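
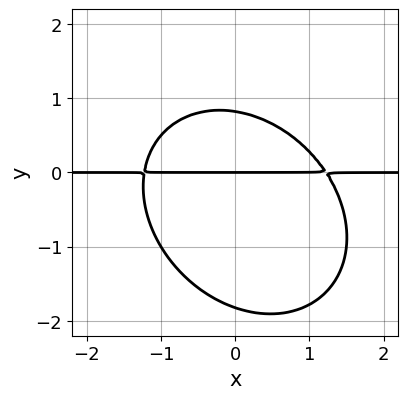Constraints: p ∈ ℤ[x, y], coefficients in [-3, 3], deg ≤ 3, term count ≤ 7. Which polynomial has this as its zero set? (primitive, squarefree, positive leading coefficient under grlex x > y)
First, the degree is 3 — the shape is more complex than any degree-2 curve.
Next, against the integer gridlines: every point of the x-axis in the box is on the curve; one y-axis crossing is at y = 0.
Finally, the integer polynomial consistent with all of this is the stated p.

2*x^2*y + x*y^2 + 2*y^3 + 2*y^2 - 3*y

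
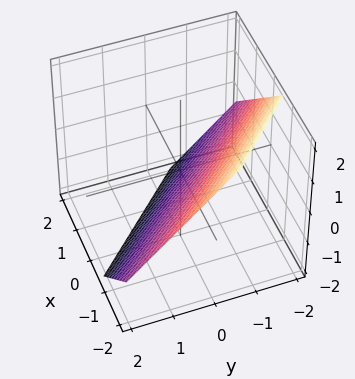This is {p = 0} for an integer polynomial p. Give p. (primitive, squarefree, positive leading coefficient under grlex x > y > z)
First, degree: every cross-section is a straight line — this is a plane, so deg p = 1.
Finally, solving for integer coefficients yields p as stated.

3*x + 3*y + 3*z + 2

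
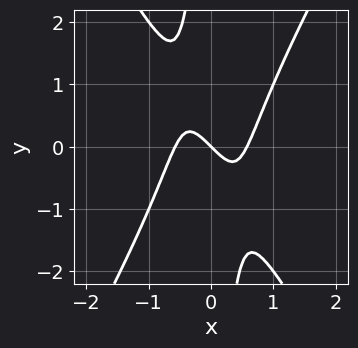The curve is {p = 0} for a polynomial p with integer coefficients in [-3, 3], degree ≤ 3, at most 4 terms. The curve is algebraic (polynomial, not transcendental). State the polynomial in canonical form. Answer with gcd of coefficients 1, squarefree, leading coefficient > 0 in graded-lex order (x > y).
3*x^3 - x*y^2 - x - y

(a) Degree: the shape is more complex than any degree-2 curve, so deg p = 3.
(b) Observable constraints: it crosses the x-axis at the gridline x = 0; it meets the y-axis at y = 0 (among the integer gridlines).
(c) Solving for integer coefficients yields p as stated.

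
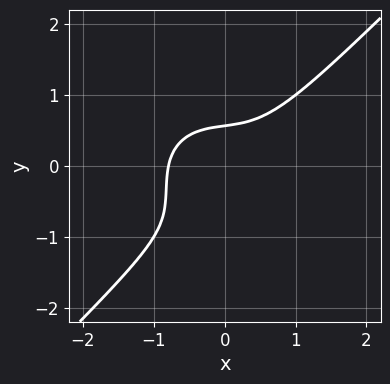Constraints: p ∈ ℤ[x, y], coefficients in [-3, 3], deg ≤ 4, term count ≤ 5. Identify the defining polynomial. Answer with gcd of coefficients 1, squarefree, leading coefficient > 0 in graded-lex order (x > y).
1. The degree is 3 — no degree-2 curve has this shape.
2. The integer polynomial consistent with all of this is the stated p.

2*x^3 - 2*y^3 + x*y - 2*y^2 + 1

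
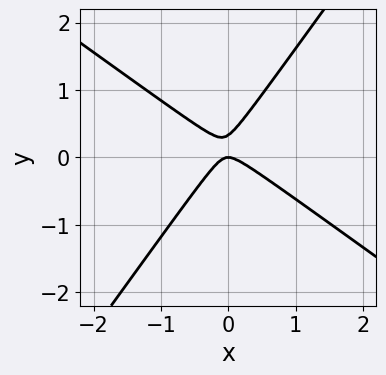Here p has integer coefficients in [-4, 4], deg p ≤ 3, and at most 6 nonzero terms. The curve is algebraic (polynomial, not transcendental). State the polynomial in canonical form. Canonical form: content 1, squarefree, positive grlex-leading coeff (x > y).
deg p = 2. The shape is more complex than any degree-1 curve.
Checking where it meets the axes: it meets the y-axis at y = 0 (among the integer gridlines); it crosses the x-axis at the gridline x = 0.
Assembling these constraints gives the stated polynomial.

3*x^2 + 2*x*y - 3*y^2 + y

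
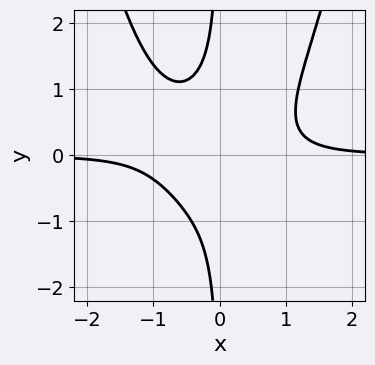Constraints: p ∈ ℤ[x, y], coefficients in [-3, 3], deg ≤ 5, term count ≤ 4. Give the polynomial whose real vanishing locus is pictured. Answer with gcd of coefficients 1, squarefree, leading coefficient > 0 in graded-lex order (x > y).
(a) deg p = 4. No degree-3 curve has this shape.
(b) From the axis intercepts and sections: it misses every integer gridline on the y-axis; it misses every integer gridline on the x-axis.
(c) The integer polynomial consistent with all of this is the stated p.

2*x^3*y - 2*x*y^2 - 1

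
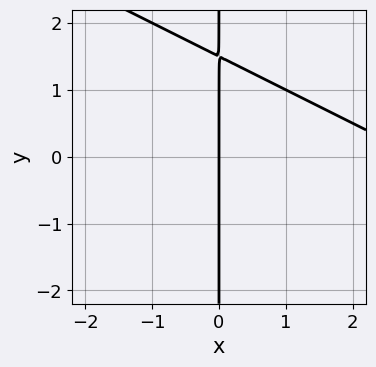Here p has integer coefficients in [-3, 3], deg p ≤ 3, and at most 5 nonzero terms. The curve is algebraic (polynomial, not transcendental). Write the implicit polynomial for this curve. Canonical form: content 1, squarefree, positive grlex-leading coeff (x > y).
(a) deg p = 2. The shape is more complex than any degree-1 curve.
(b) Against the integer gridlines: it crosses the x-axis at the gridline x = 0; the visible y-axis segment lies entirely on the curve.
(c) Together with the visible shape, these determine p as stated.

x^2 + 2*x*y - 3*x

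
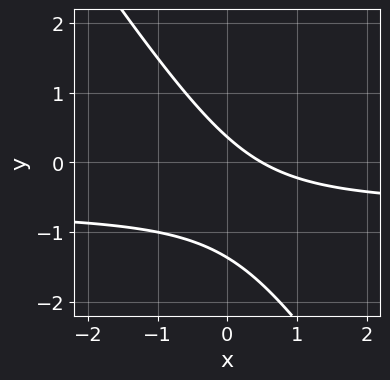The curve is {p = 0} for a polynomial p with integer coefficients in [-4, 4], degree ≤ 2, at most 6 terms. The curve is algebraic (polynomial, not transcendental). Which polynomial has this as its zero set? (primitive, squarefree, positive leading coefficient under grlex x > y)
First, the degree is 2 — a generic line meets the curve in up to 2 points.
Finally, solving for integer coefficients yields p as stated.

3*x*y + 2*y^2 + 2*x + 2*y - 1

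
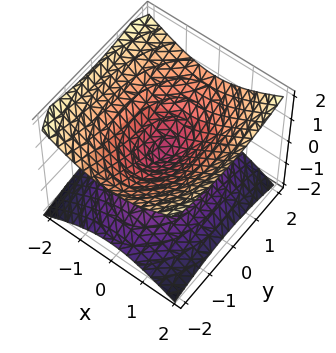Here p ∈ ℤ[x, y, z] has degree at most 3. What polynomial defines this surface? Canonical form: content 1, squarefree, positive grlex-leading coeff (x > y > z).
Degree: two nappes meeting at a single point; a quadric, so deg p = 2.
Symmetries: it's symmetric under z → −z, forcing even powers of z; the x ↦ −x reflection is a symmetry, so x appears only in even powers; it's symmetric under y → −y, forcing even powers of y.
From the visible intercepts: one x-axis crossing is at x = 0; one z-axis crossing is at z = 0.
Putting this together gives p.

2*x^2 + y^2 - 3*z^2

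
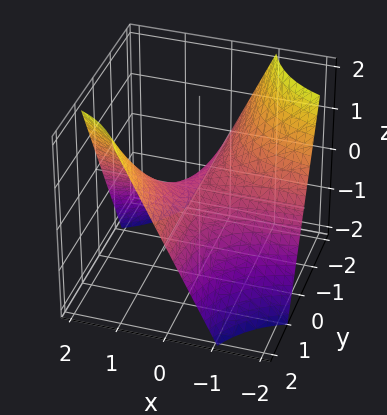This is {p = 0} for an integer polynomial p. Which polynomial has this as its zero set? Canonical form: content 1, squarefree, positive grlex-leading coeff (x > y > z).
(a) deg p = 2. A hyperbolic paraboloid; a quadric.
(b) Checking where it meets the axes: the visible y-axis segment lies entirely on the surface; it crosses the z-axis at the gridline z = 0; the visible x-axis segment lies entirely on the surface.
(c) Assembling these constraints gives the stated polynomial.

x*y - z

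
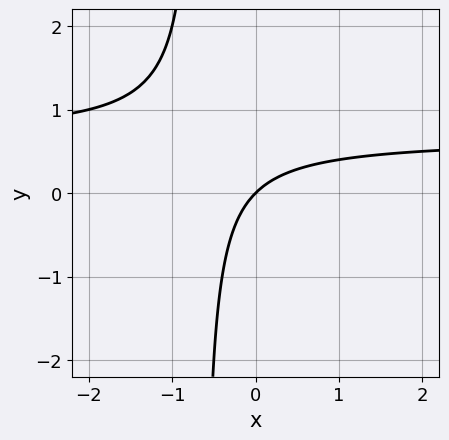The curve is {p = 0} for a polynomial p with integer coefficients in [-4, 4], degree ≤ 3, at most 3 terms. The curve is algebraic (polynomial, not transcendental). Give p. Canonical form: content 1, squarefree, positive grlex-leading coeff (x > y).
3*x*y - 2*x + 2*y

First, deg p = 2. No degree-1 curve has this shape.
Then, checking where it meets the axes: it meets the y-axis at y = 0 (among the integer gridlines); it crosses the x-axis at the gridline x = 0.
Finally, assembling these constraints gives the stated polynomial.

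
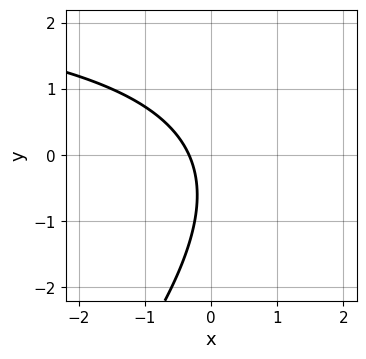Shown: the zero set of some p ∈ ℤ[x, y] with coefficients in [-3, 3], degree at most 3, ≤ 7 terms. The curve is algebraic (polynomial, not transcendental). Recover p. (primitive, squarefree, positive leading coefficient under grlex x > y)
x*y - y^2 - 3*x - y - 1

(a) Degree: the shape is more complex than any degree-1 curve, so deg p = 2.
(b) From the axis intercepts and sections: it misses every integer gridline on the y-axis.
(c) These observations pin down the coefficients.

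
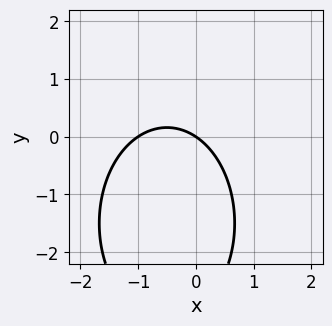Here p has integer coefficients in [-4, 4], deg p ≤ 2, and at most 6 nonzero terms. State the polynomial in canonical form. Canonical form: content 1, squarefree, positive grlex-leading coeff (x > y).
(a) deg p = 2. A generic line meets the curve in up to 2 points.
(b) From the visible intercepts: one y-axis crossing is at y = 0; among the integer gridlines, it crosses the x-axis at x ∈ {-1, 0}.
(c) Assembling these constraints gives the stated polynomial.

2*x^2 + y^2 + 2*x + 3*y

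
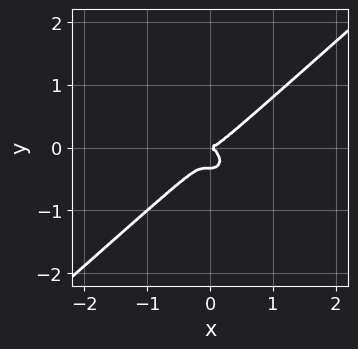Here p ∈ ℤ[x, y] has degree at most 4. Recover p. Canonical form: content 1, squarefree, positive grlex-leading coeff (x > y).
3*x^3 - x^2*y - 3*y^3 - y^2

First, degree: a generic line meets the curve in up to 3 points, so deg p = 3.
Then, checking where it meets the axes: it meets the x-axis at x = 0 (among the integer gridlines); it meets the y-axis at y = 0 (among the integer gridlines).
Finally, assembling these constraints gives the stated polynomial.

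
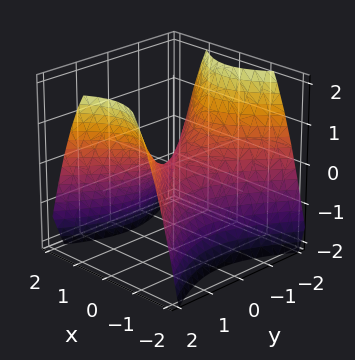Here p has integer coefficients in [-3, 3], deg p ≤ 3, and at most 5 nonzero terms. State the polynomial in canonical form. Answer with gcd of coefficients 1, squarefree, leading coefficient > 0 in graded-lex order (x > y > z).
1. The degree is 2 — a hyperbolic paraboloid; a quadric.
2. Symmetries: it's symmetric under y → −y, forcing even powers of y; mirror symmetry x ↦ −x ⇒ only even powers of x.
3. Against the integer gridlines: it crosses the x-axis at the gridline x = 0; one y-axis crossing is at y = 0; it crosses the z-axis at the gridline z = 0.
4. Solving for integer coefficients yields p as stated.

3*x^2 - 2*y^2 + 3*z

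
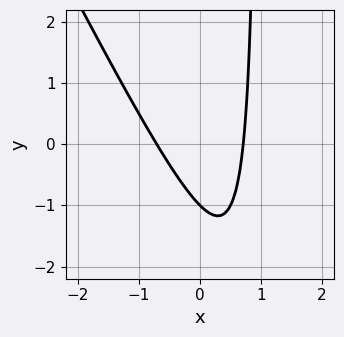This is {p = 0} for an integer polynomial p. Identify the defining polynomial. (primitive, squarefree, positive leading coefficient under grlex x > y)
Degree: the shape is more complex than any degree-1 curve, so deg p = 2.
From the visible intercepts: it crosses the y-axis at the gridline y = -1.
Solving for integer coefficients yields p as stated.

2*x^2 + x*y - y - 1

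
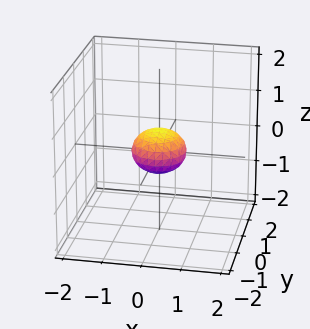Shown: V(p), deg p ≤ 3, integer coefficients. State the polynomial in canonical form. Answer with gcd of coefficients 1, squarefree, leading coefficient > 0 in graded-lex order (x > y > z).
2*x^2 + 2*y^2 + 3*z^2 - 1

First, deg p = 2. The shape is more complex than any degree-1 surface.
Next, by symmetry, the surface is invariant under rotation about z: p = q(x² + y², z).
Next, from the visible intercepts: a circular section at z = 0 has radius between 0 and 1.
Finally, fitting integer coefficients to these (and the overall shape) gives p.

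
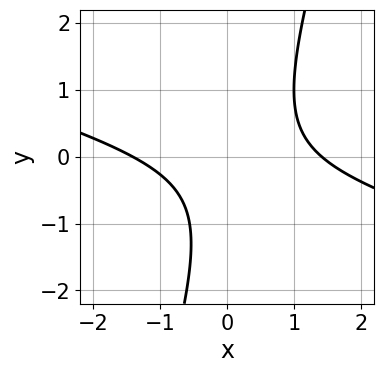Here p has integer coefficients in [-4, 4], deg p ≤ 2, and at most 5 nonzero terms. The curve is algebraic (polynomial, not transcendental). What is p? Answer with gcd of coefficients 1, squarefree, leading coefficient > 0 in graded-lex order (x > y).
x^2 + 3*x*y - y^2 - y - 2

First, degree: a generic line meets the curve in up to 2 points, so deg p = 2.
Then, reading off the gridlines: the curve avoids every integer y-axis point in the box.
Finally, fitting integer coefficients to these (and the overall shape) gives p.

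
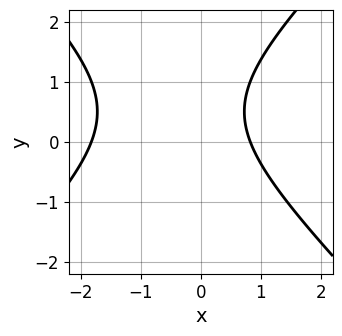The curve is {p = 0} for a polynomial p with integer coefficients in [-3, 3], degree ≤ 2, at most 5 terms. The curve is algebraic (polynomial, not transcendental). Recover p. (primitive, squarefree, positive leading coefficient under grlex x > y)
(a) deg p = 2. No degree-1 curve has this shape.
(b) From the visible intercepts: no y-intercept at any integer in the box.
(c) Assembling these constraints gives the stated polynomial.

2*x^2 - 2*y^2 + 2*x + 2*y - 3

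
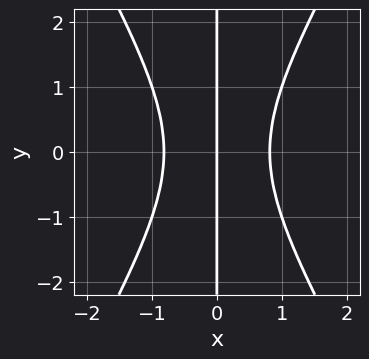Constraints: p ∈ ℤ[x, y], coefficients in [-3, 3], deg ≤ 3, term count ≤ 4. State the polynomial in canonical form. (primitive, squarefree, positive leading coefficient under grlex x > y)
Degree: no degree-2 curve has this shape, so deg p = 3.
Symmetries: mirror symmetry y ↦ −y ⇒ only even powers of y.
Observable constraints: one x-axis crossing is at x = 0; every point of the y-axis in the box is on the curve.
The integer polynomial consistent with all of this is the stated p.

3*x^3 - x*y^2 - 2*x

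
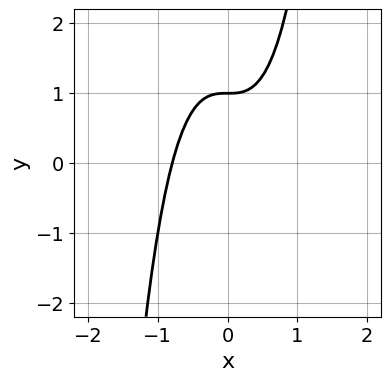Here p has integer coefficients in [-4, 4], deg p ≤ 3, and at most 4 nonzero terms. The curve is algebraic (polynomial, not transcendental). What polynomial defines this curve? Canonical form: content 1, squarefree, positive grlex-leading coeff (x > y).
2*x^3 - y + 1

deg p = 3. The shape is more complex than any degree-2 curve.
Reading off the gridlines: it meets the y-axis at y = 1 (among the integer gridlines).
These observations pin down the coefficients.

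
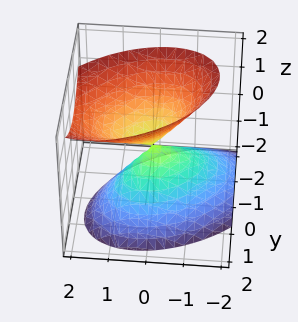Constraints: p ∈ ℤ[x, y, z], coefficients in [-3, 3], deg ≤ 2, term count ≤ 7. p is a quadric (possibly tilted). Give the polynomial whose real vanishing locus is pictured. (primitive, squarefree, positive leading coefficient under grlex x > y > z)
2*x^2 - 2*x*y - x*z + 3*y^2 - 2*z^2

First, degree: a generic line meets the surface in up to 2 points, so deg p = 2.
Then, checking where it meets the axes: it crosses the z-axis at the gridline z = 0; it crosses the y-axis at the gridline y = 0; it crosses the x-axis at the gridline x = 0.
Finally, solving for integer coefficients yields p as stated.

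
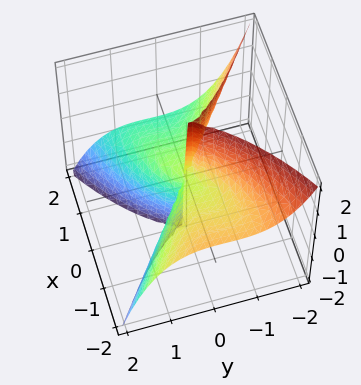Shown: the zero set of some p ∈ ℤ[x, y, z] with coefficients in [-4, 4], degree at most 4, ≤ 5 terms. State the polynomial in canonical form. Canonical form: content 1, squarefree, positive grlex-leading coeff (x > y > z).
x^3 + 3*x^2*z - x*y^2 + 3*y^3

The degree is 3 — no degree-2 surface has this shape.
Checking where it meets the axes: it crosses the y-axis at the gridline y = 0; one x-axis crossing is at x = 0.
These observations pin down the coefficients. Check: (0, 0, 1) on the z-axis lies on the surface, and p(0, 0, 1) = 0. ✓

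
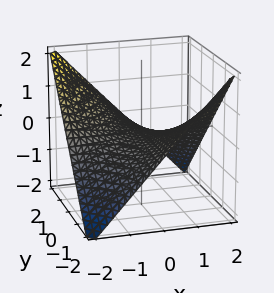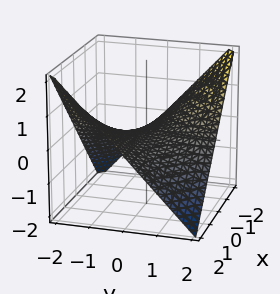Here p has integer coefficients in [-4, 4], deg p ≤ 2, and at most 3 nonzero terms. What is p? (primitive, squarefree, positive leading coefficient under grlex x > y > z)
x*y + 2*z

deg p = 2.
Observable constraints: every point of the y-axis in the box is on the surface; it meets the z-axis at z = 0 (among the integer gridlines); the visible x-axis segment lies entirely on the surface.
Assembling these constraints gives the stated polynomial.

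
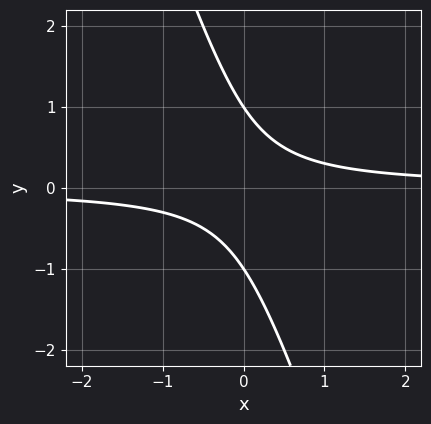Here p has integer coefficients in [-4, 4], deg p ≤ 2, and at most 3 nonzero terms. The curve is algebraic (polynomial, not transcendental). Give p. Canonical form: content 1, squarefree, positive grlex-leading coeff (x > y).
3*x*y + y^2 - 1

1. The degree is 2 — no degree-1 curve has this shape.
2. Reading off the gridlines: the curve avoids every integer x-axis point in the box; the y-axis gridline crossings are at y ∈ {-1, 1}.
3. Matching integer coefficients to the picture gives p.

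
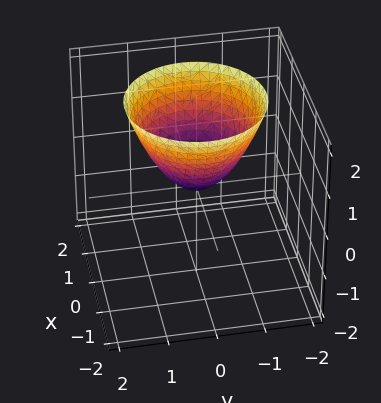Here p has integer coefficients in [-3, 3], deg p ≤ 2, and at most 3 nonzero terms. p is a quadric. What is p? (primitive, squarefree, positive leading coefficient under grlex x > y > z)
deg p = 2. A single bowl opening along one axis; a quadric.
Symmetries: the surface is invariant under rotation about z: p = q(x² + y², z).
Reading off the gridlines: it crosses the y-axis at the gridline y = 0; a circular section at z = 1 has radius exactly 1; it meets the x-axis at x = 0 (among the integer gridlines).
Fitting integer coefficients to these (and the overall shape) gives p.

x^2 + y^2 - z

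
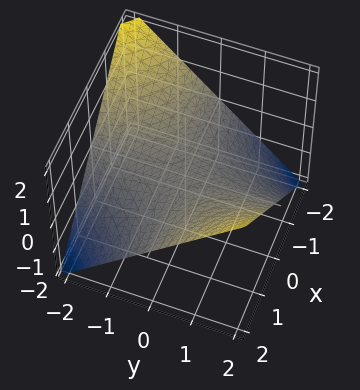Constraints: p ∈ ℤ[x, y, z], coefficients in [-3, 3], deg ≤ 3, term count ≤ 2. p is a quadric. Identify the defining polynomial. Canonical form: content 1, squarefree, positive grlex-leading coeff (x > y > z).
1. Degree: a saddle surface; a quadric, so deg p = 2.
2. Against the integer gridlines: every point of the y-axis in the box is on the surface; the visible x-axis segment lies entirely on the surface; it crosses the z-axis at the gridline z = 0.
3. Matching integer coefficients to the picture gives p.

x*y - 2*z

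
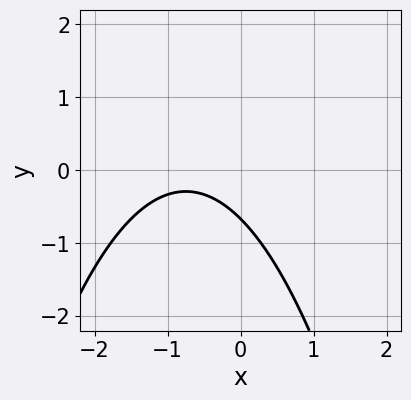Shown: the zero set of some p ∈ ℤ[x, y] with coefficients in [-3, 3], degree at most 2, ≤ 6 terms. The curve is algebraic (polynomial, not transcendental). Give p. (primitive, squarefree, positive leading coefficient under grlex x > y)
2*x^2 + 3*x + 3*y + 2

First, the degree is 2 — a generic line meets the curve in up to 2 points.
Then, from the axis intercepts and sections: the curve avoids every integer x-axis point in the box.
Finally, these observations pin down the coefficients.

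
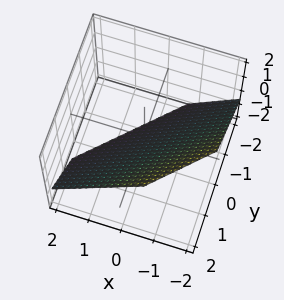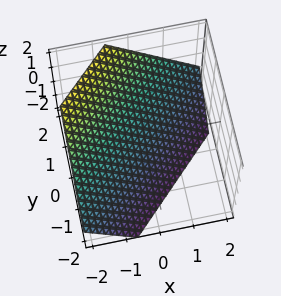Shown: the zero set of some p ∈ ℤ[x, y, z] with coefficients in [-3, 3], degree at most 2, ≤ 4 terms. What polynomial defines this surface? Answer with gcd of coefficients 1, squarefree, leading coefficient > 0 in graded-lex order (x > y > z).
3*x - 3*y + 3*z + 2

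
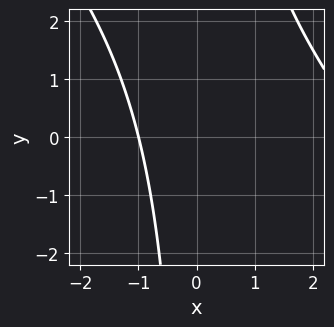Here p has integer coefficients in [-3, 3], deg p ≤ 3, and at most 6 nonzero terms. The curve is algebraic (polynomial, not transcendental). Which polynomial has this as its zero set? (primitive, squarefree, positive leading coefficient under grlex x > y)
x^2 + x*y - 2*x - 3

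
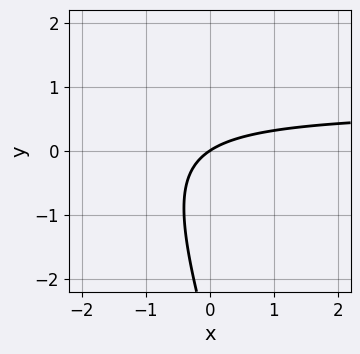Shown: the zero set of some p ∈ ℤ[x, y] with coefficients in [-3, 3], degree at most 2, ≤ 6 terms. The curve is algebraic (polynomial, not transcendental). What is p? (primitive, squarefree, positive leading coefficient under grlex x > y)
3*x*y + y^2 - 2*x + 3*y

First, deg p = 2. No degree-1 curve has this shape.
Next, checking where it meets the axes: one x-axis crossing is at x = 0; it meets the y-axis at y = 0 (among the integer gridlines).
Finally, matching integer coefficients to the picture gives p.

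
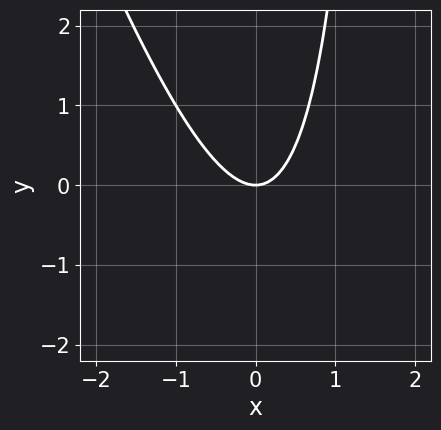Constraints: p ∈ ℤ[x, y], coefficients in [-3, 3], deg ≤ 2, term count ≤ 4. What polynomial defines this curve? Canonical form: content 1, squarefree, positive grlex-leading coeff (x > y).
3*x^2 + x*y - 2*y

1. deg p = 2. The shape is more complex than any degree-1 curve.
2. Against the integer gridlines: it meets the x-axis at x = 0 (among the integer gridlines); it meets the y-axis at y = 0 (among the integer gridlines).
3. These observations pin down the coefficients.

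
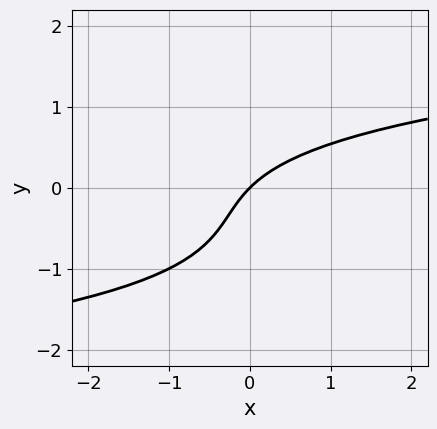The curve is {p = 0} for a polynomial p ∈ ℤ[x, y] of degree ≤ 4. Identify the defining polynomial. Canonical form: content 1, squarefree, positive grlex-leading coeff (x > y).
y^3 + y^2 - x + y

First, deg p = 3. No degree-2 curve has this shape.
Then, from the axis intercepts and sections: one y-axis crossing is at y = 0; one x-axis crossing is at x = 0.
Finally, fitting integer coefficients to these (and the overall shape) gives p.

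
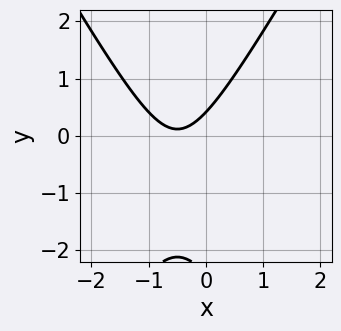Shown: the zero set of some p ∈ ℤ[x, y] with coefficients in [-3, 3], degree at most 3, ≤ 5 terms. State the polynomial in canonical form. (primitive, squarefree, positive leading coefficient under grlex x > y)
(a) The degree is 2 — no degree-1 curve has this shape.
(b) Observable constraints: the curve avoids every integer x-axis point in the box.
(c) Together with the visible shape, these determine p as stated.

3*x^2 - y^2 + 3*x - 2*y + 1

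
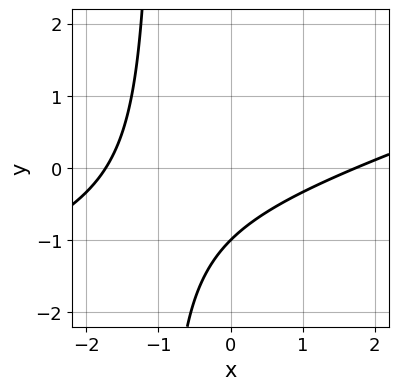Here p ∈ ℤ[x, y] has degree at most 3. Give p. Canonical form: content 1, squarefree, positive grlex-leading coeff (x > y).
x^2 - 3*x*y - 3*y - 3

Degree: the shape is more complex than any degree-1 curve, so deg p = 2.
Checking where it meets the axes: one y-axis crossing is at y = -1.
Assembling these constraints gives the stated polynomial.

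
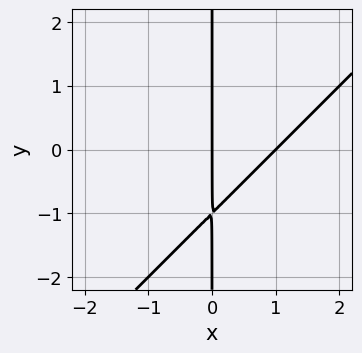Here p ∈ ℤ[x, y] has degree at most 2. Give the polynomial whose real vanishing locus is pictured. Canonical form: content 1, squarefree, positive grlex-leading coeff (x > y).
1. deg p = 2. No degree-1 curve has this shape.
2. Against the integer gridlines: the x-axis gridline crossings are at x ∈ {0, 1}; the visible y-axis segment lies entirely on the curve.
3. These observations pin down the coefficients.

x^2 - x*y - x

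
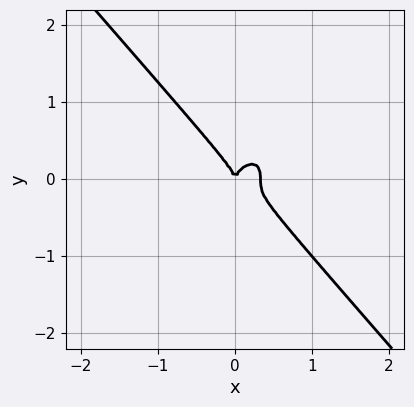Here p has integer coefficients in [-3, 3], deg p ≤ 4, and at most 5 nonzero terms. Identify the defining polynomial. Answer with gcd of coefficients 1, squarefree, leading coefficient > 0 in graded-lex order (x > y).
3*x^3 + 2*y^3 - x^2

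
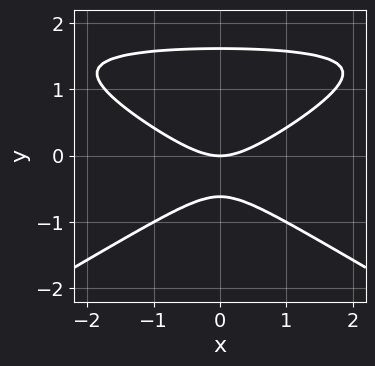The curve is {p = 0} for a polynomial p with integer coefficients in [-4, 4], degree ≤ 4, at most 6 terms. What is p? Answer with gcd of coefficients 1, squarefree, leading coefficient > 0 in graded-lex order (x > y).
x^2*y - 3*y^3 - 2*x^2 + 3*y^2 + 3*y

(a) The degree is 3 — no degree-2 curve has this shape.
(b) Symmetries: it's symmetric under x → −x, forcing even powers of x.
(c) Against the integer gridlines: one x-axis crossing is at x = 0; it meets the y-axis at y = 0 (among the integer gridlines).
(d) Together with the visible shape, these determine p as stated.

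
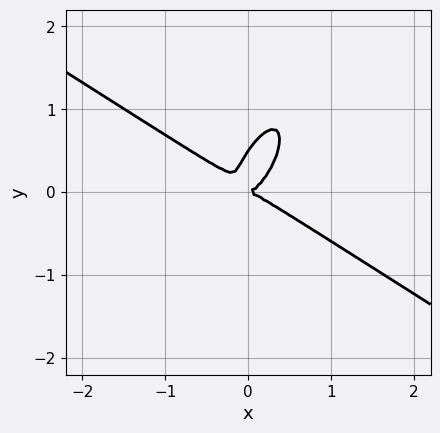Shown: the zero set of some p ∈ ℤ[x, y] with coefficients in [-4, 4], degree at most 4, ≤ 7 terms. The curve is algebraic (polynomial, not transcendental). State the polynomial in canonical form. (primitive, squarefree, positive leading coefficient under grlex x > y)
3*x^3 + 2*x^2*y - 3*x*y^2 + 2*y^3 - y^2

(a) deg p = 3. A generic line meets the curve in up to 3 points.
(b) Reading off the gridlines: it crosses the y-axis at the gridline y = 0; it meets the x-axis at x = 0 (among the integer gridlines).
(c) Solving for integer coefficients yields p as stated.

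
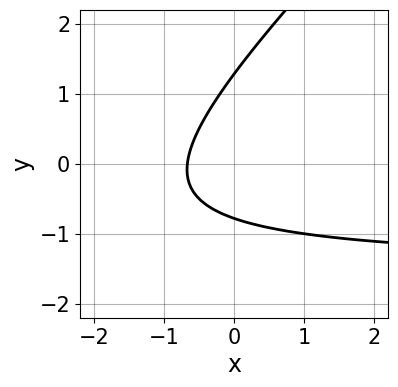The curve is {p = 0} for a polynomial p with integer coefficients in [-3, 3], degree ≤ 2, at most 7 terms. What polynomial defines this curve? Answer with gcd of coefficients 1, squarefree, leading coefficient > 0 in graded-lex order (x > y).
Degree: a generic line meets the curve in up to 2 points, so deg p = 2.
Putting this together gives p.

2*x*y - 2*y^2 + 3*x + y + 2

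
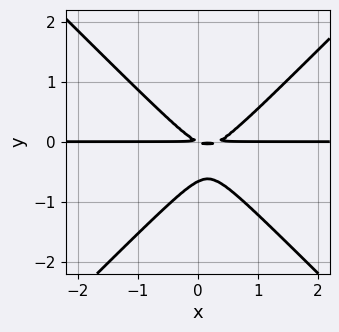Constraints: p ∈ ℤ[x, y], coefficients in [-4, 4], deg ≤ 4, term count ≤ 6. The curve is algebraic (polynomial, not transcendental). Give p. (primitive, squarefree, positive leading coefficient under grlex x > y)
deg p = 3. The shape is more complex than any degree-2 curve.
Against the integer gridlines: the visible x-axis segment lies entirely on the curve.
Solving for integer coefficients yields p as stated.

3*x^2*y - 3*y^3 - x*y - 2*y^2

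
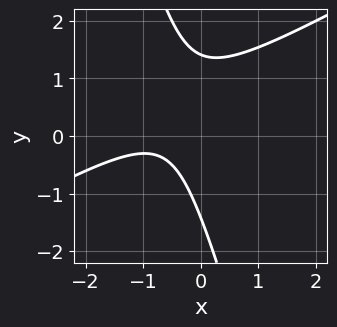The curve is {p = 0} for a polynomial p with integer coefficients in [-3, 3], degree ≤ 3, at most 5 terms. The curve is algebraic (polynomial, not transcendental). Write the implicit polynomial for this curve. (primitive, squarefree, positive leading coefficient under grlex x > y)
1. The degree is 2 — no degree-1 curve has this shape.
2. From the visible intercepts: it misses every integer gridline on the x-axis.
3. Assembling these constraints gives the stated polynomial.

2*x^2 - 3*x*y - y^2 + 3*x + 2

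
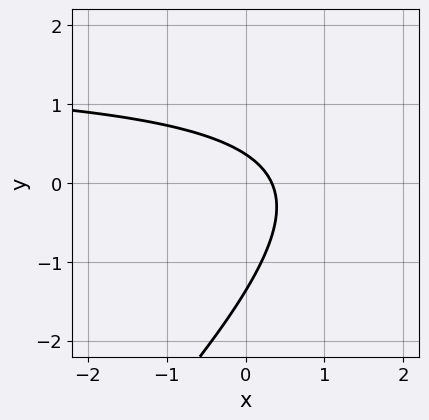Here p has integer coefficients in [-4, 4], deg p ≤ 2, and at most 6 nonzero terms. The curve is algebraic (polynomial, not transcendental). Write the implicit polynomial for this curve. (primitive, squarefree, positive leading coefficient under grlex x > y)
1. The degree is 2 — no degree-1 curve has this shape.
2. Matching integer coefficients to the picture gives p.

2*x*y - 2*y^2 - 3*x - 2*y + 1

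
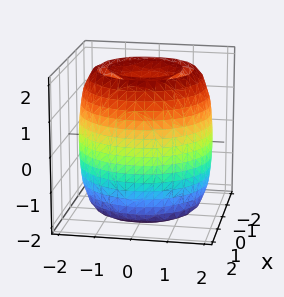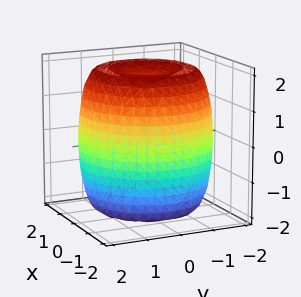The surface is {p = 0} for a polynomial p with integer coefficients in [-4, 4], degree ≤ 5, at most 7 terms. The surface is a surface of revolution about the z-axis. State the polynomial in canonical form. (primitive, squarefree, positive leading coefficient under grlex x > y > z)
x^4 + 2*x^2*y^2 + y^4 - 3*x^2 - 3*y^2 + z^2 - 2

(a) There are 2 components.
(b) deg p = 4.
(c) By symmetry, the surface is invariant under rotation about z: p = q(x² + y², z).
(d) From the visible intercepts: a circular section at z = -1 has radius between 1 and 2.
(e) Solving for integer coefficients yields p as stated.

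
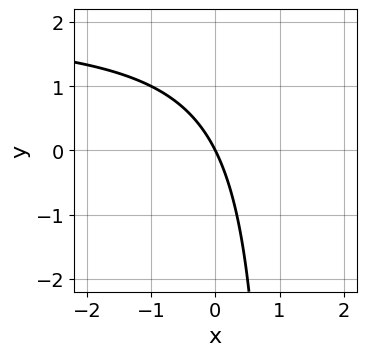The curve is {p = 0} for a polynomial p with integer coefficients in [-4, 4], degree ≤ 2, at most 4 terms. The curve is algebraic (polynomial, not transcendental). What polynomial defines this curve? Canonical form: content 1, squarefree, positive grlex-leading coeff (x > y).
First, the degree is 2 — no degree-1 curve has this shape.
Next, from the axis intercepts and sections: one x-axis crossing is at x = 0; one y-axis crossing is at y = 0.
Finally, these observations pin down the coefficients.

x*y - 2*x - y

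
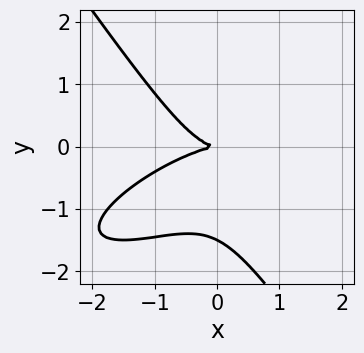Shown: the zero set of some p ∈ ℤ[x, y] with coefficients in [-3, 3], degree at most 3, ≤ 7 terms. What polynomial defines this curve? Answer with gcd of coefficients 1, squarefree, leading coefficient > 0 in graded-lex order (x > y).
x^3 - 2*x^2*y + x*y^2 + 2*y^3 + 3*y^2

1. Degree: the shape is more complex than any degree-2 curve, so deg p = 3.
2. Checking where it meets the axes: it meets the x-axis at x = 0 (among the integer gridlines); it crosses the y-axis at the gridline y = 0.
3. Putting this together gives p.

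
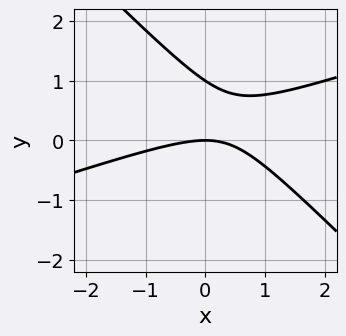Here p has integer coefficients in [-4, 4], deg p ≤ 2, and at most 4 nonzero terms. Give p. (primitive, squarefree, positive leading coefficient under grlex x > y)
x^2 - 2*x*y - 3*y^2 + 3*y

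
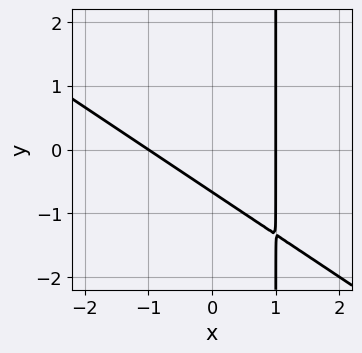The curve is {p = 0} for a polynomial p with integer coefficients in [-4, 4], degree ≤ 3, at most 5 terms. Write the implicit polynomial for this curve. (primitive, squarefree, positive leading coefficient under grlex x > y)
(a) The degree is 2 — the shape is more complex than any degree-1 curve.
(b) Observable constraints: the x-axis gridline crossings are at x ∈ {-1, 1}.
(c) Solving for integer coefficients yields p as stated.

2*x^2 + 3*x*y - 3*y - 2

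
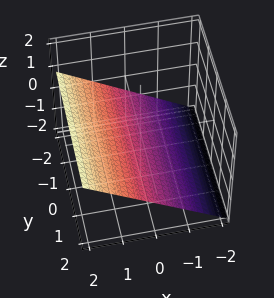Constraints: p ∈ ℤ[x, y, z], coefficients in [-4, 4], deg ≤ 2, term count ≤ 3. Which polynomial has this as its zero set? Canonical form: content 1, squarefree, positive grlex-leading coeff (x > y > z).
2*x - 3*z - 2

deg p = 1. The surface is flat (a plane).
From the visible intercepts: it misses every integer gridline on the y-axis; one x-axis crossing is at x = 1.
Fitting integer coefficients to these (and the overall shape) gives p.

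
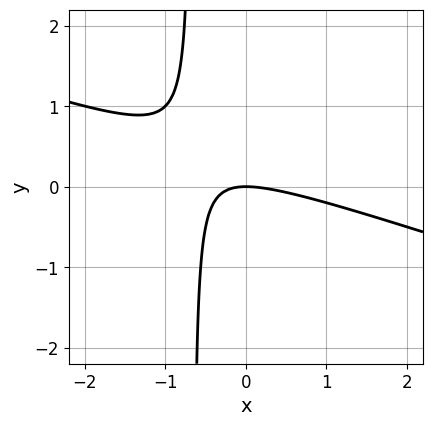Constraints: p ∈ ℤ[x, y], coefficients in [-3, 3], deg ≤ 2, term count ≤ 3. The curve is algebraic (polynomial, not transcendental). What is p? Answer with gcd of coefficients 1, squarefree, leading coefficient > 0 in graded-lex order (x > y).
First, the degree is 2 — the shape is more complex than any degree-1 curve.
Next, checking where it meets the axes: it crosses the x-axis at the gridline x = 0; one y-axis crossing is at y = 0.
Finally, assembling these constraints gives the stated polynomial.

x^2 + 3*x*y + 2*y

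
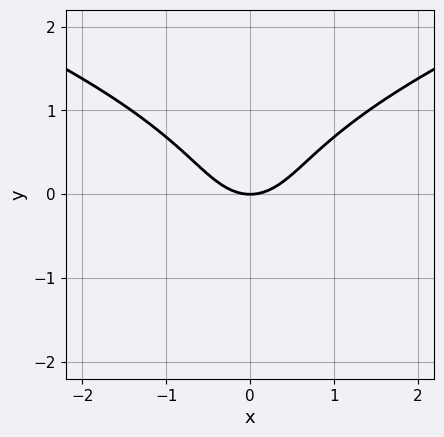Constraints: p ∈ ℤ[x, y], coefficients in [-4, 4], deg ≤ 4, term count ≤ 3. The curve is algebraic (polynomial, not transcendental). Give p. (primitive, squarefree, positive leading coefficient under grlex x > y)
(a) The degree is 3 — no degree-2 curve has this shape.
(b) Symmetries: the x ↦ −x reflection is a symmetry, so x appears only in even powers.
(c) Checking where it meets the axes: it meets the y-axis at y = 0 (among the integer gridlines); one x-axis crossing is at x = 0.
(d) Assembling these constraints gives the stated polynomial.

y^3 - x^2 + y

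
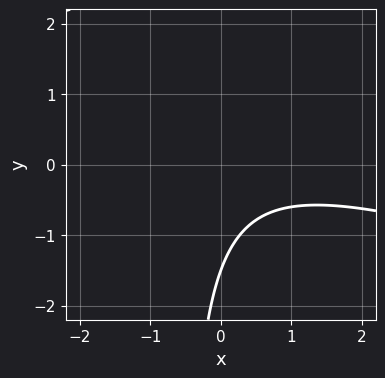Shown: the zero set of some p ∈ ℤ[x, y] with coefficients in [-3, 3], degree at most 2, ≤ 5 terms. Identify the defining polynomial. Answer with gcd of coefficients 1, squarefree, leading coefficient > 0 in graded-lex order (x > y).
x^2 + 3*x*y - x + 2*y + 3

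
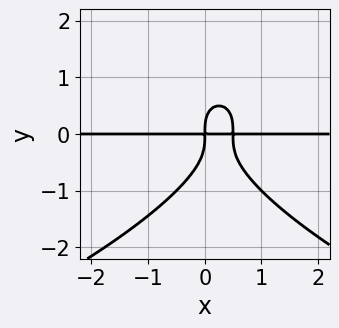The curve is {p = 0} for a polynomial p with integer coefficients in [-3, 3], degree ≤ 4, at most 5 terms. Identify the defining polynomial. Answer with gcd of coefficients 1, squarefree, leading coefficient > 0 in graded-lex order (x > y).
1. deg p = 4. No degree-3 curve has this shape.
2. Checking where it meets the axes: the visible x-axis segment lies entirely on the curve.
3. Matching integer coefficients to the picture gives p.

y^4 + 2*x^2*y - x*y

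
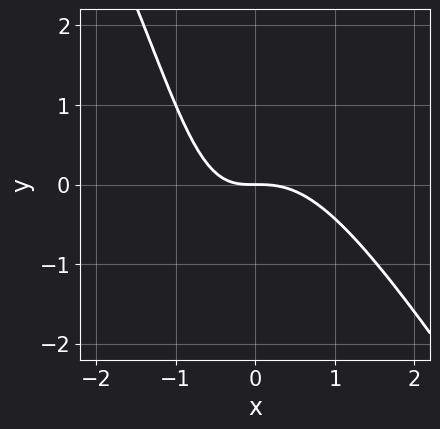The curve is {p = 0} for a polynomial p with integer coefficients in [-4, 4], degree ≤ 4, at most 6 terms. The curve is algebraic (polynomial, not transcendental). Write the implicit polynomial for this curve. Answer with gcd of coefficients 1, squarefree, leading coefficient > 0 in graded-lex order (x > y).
3*x^3 + 2*x^2*y + 2*x*y + 3*y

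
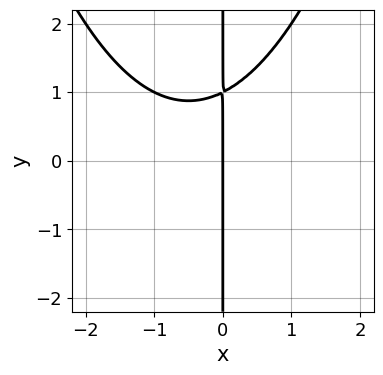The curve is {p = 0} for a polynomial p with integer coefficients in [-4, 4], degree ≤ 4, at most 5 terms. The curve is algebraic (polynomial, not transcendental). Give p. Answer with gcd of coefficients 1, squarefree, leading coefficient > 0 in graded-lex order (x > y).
1. deg p = 3. No degree-2 curve has this shape.
2. From the axis intercepts and sections: one x-axis crossing is at x = 0; the visible y-axis segment lies entirely on the curve.
3. The integer polynomial consistent with all of this is the stated p.

x^3 + x^2 - 2*x*y + 2*x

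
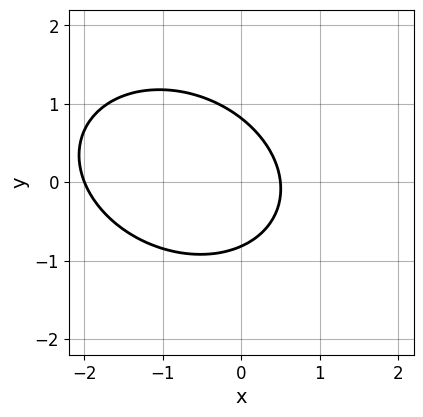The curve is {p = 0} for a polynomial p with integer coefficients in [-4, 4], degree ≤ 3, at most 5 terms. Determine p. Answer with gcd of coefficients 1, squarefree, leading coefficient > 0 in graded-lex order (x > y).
2*x^2 + x*y + 3*y^2 + 3*x - 2

The degree is 2 — a generic line meets the curve in up to 2 points.
Reading off the gridlines: one x-axis crossing is at x = -2.
Solving for integer coefficients yields p as stated.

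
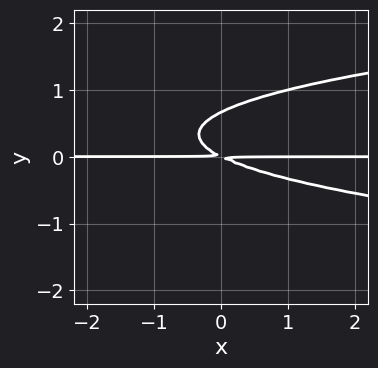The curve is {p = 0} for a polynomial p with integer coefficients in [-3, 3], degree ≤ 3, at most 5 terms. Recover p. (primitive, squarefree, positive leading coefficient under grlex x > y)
Degree: a generic line meets the curve in up to 3 points, so deg p = 3.
From the visible intercepts: every point of the x-axis in the box is on the curve.
The integer polynomial consistent with all of this is the stated p.

3*y^3 - x*y - 2*y^2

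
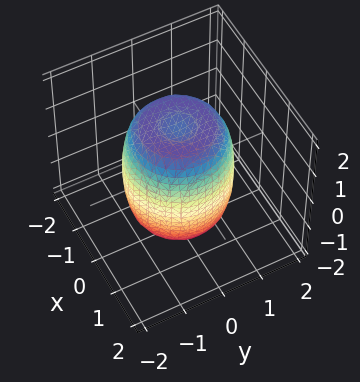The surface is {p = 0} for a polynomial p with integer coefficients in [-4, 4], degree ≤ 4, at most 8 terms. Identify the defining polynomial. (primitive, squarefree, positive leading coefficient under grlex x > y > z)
2*x^4 + 4*x^2*y^2 + 2*y^4 - 2*x^2 - 2*y^2 + z^2 - 2

(a) Degree: a generic line meets the surface in up to 4 points, so deg p = 4.
(b) Symmetries: the surface is invariant under rotation about z: p = q(x² + y², z).
(c) Observable constraints: a circular section at z = 0 has radius between 1 and 2.
(d) The integer polynomial consistent with all of this is the stated p.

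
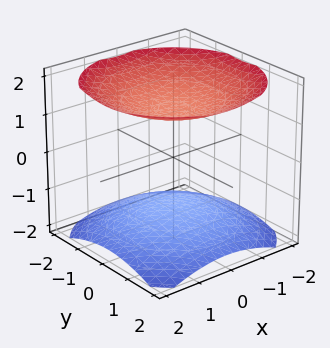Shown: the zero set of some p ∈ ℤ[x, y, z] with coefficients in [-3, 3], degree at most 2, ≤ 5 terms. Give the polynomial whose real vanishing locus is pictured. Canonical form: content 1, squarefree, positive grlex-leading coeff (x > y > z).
x^2 + y^2 - 2*z^2 + 3

There are 2 components. Treating them together as one polynomial.
deg p = 2. Two sheets facing apart; a quadric.
Symmetries: it's symmetric under z → −z, forcing even powers of z; the z-axis is an axis of rotation, so x and y enter only as x² + y².
Observable constraints: the surface avoids every integer x-axis point in the box; the surface avoids every integer y-axis point in the box.
Together with the visible shape, these determine p as stated.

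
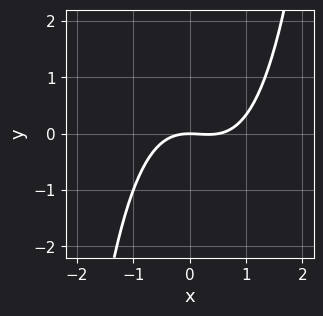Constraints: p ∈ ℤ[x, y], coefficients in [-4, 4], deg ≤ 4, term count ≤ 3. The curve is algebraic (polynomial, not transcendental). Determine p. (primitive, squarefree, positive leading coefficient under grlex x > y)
The degree is 3 — a generic line meets the curve in up to 3 points.
Reading off the gridlines: it crosses the y-axis at the gridline y = 0; it meets the x-axis at x = 0 (among the integer gridlines).
The integer polynomial consistent with all of this is the stated p.

2*x^3 - x^2 - 3*y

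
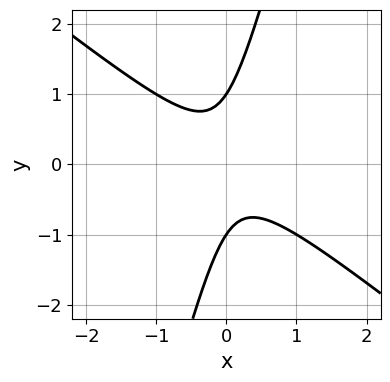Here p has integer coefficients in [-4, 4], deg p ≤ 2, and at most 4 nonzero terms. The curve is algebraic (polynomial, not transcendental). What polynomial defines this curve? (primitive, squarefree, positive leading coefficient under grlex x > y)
3*x^2 + 3*x*y - y^2 + 1

1. The degree is 2 — a generic line meets the curve in up to 2 points.
2. From the visible intercepts: no x-intercept at any integer in the box; the y-axis gridline crossings are at y ∈ {-1, 1}.
3. Matching integer coefficients to the picture gives p.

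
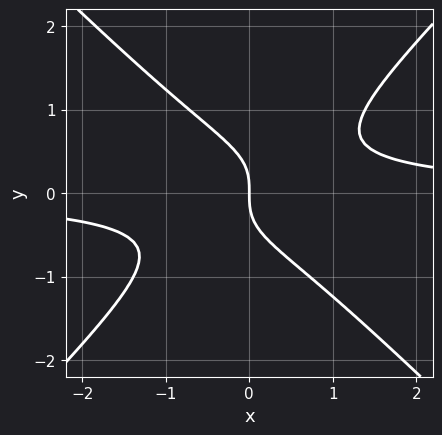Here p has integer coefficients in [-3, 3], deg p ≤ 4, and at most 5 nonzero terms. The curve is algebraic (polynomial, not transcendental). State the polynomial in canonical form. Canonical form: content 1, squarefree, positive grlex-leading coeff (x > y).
3*x^2*y - 3*y^3 - 2*x

Degree: a generic line meets the curve in up to 3 points, so deg p = 3.
Observable constraints: it meets the x-axis at x = 0 (among the integer gridlines); one y-axis crossing is at y = 0.
Solving for integer coefficients yields p as stated.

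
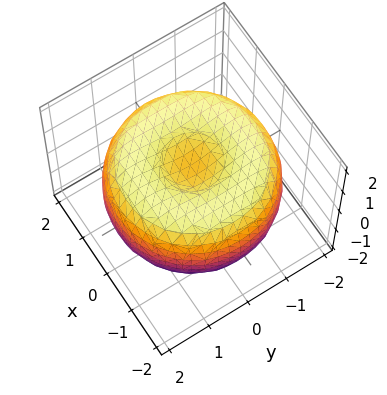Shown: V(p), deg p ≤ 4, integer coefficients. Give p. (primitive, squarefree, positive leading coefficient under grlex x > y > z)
x^4 + 2*x^2*y^2 + y^4 - 3*x^2 - 3*y^2 + 3*z^2 - 2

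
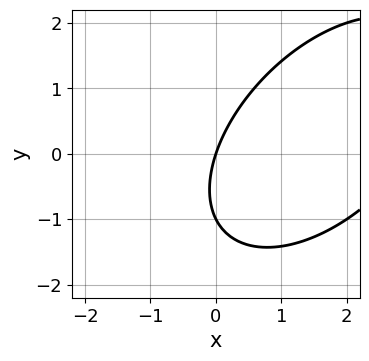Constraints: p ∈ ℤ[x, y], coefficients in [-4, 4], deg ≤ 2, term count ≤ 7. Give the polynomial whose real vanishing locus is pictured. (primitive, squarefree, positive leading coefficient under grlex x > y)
The degree is 2 — the shape is more complex than any degree-1 curve.
Against the integer gridlines: it meets the x-axis at x = 0 (among the integer gridlines); among the integer gridlines, it crosses the y-axis at y ∈ {-1, 0}.
The integer polynomial consistent with all of this is the stated p.

x^2 - x*y + y^2 - 3*x + y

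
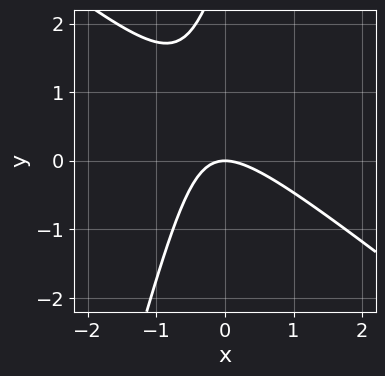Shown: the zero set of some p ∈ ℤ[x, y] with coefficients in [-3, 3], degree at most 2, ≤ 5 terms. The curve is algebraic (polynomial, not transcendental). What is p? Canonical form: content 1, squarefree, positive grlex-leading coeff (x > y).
3*x^2 + 3*x*y - y^2 + 3*y

(a) The degree is 2 — the shape is more complex than any degree-1 curve.
(b) From the axis intercepts and sections: it meets the x-axis at x = 0 (among the integer gridlines); it meets the y-axis at y = 0 (among the integer gridlines).
(c) Fitting integer coefficients to these (and the overall shape) gives p.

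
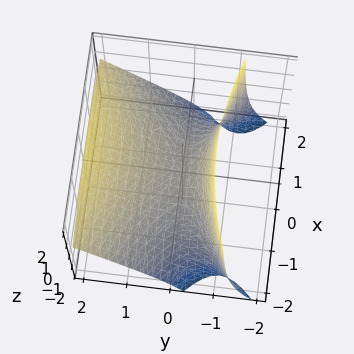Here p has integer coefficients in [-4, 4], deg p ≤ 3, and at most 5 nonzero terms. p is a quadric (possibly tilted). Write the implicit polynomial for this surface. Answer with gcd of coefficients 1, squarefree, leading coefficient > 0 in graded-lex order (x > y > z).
x^2 - 3*y^2 + 3*y*z + 3*z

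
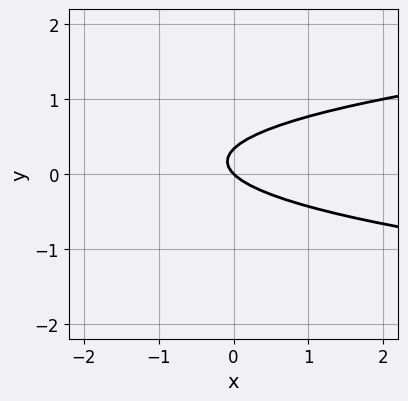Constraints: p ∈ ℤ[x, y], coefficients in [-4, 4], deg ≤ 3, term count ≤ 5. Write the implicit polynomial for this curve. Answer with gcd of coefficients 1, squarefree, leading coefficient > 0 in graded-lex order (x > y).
First, the degree is 2 — a generic line meets the curve in up to 2 points.
Then, checking where it meets the axes: it meets the x-axis at x = 0 (among the integer gridlines); it crosses the y-axis at the gridline y = 0.
Finally, solving for integer coefficients yields p as stated.

3*y^2 - x - y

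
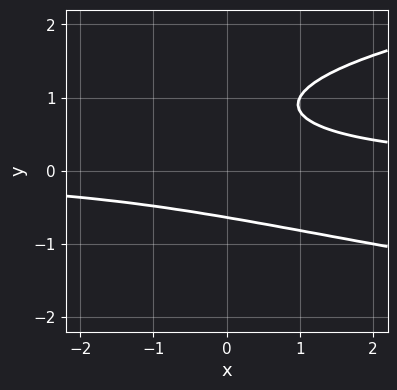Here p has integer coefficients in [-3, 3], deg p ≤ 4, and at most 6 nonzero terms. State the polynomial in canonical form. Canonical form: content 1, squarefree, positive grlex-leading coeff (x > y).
First, the degree is 3 — a generic line meets the curve in up to 3 points.
Next, checking where it meets the axes: no x-intercept at any integer in the box.
Finally, matching integer coefficients to the picture gives p.

3*y^3 - 2*x*y - 3*y^2 + 2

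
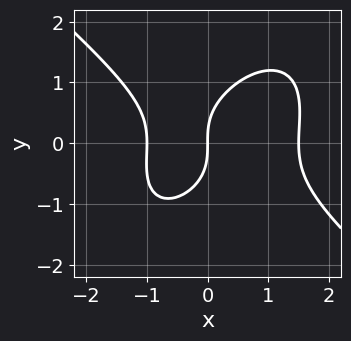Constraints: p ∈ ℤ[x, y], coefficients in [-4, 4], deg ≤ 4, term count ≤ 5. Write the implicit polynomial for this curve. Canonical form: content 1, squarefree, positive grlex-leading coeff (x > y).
2*x^3 - x*y^2 + 2*y^3 - x^2 - 3*x

First, deg p = 3. The shape is more complex than any degree-2 curve.
Then, against the integer gridlines: it crosses the y-axis at the gridline y = 0; among the integer gridlines, it crosses the x-axis at x ∈ {-1, 0}.
Finally, solving for integer coefficients yields p as stated.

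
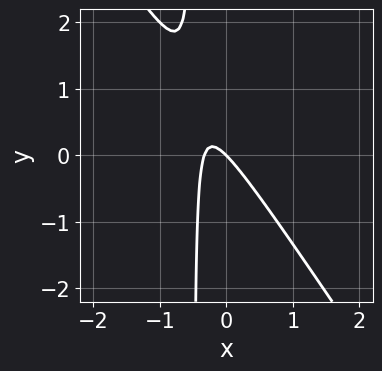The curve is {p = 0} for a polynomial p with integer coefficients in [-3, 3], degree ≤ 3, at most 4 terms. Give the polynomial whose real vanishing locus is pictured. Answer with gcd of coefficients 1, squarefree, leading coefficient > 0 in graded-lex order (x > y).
3*x^2 + 2*x*y + x + y

First, deg p = 2.
Then, from the visible intercepts: it crosses the x-axis at the gridline x = 0; it meets the y-axis at y = 0 (among the integer gridlines).
Finally, the integer polynomial consistent with all of this is the stated p.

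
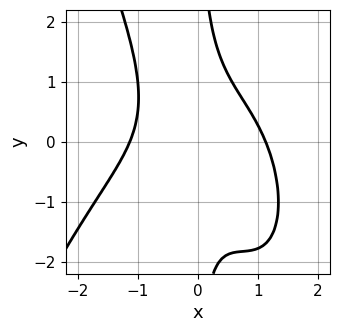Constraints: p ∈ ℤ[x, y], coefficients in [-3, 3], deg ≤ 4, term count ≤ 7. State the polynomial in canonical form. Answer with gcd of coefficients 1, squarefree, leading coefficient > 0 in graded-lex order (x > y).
2*x^4 + 3*x^2*y + 2*x*y^2 - x^2 - 2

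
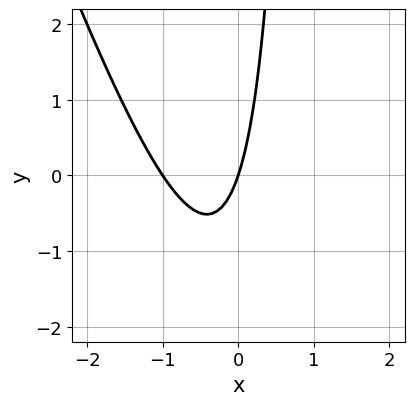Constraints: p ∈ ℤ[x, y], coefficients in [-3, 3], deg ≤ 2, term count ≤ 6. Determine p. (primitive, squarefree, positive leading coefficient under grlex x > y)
3*x^2 + x*y + 3*x - y

(a) deg p = 2. The shape is more complex than any degree-1 curve.
(b) Observable constraints: the x-axis gridline crossings are at x ∈ {-1, 0}; it crosses the y-axis at the gridline y = 0.
(c) These observations pin down the coefficients.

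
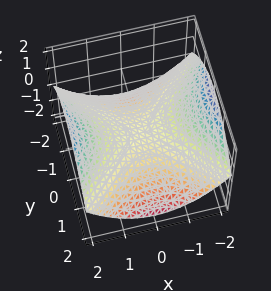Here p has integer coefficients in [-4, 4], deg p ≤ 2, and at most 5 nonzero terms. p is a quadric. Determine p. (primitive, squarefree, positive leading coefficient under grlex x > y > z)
x^2 - y^2 - 3*z

1. deg p = 2. A saddle surface; a quadric.
2. Symmetries: mirror symmetry y ↦ −y ⇒ only even powers of y; mirror symmetry x ↦ −x ⇒ only even powers of x.
3. Reading off the gridlines: one y-axis crossing is at y = 0; it crosses the x-axis at the gridline x = 0.
4. Solving for integer coefficients yields p as stated.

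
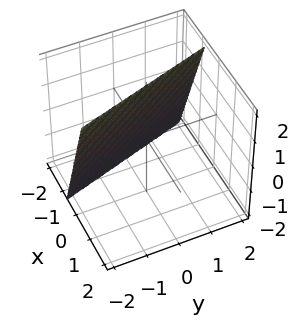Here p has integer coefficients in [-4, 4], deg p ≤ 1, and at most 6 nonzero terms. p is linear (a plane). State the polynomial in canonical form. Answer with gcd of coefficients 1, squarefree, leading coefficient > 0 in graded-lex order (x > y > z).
3*x + y - z + 2

Degree: every cross-section is a straight line — this is a plane, so deg p = 1.
Reading off the gridlines: it crosses the y-axis at the gridline y = -2; one z-axis crossing is at z = 2.
Solving for integer coefficients yields p as stated.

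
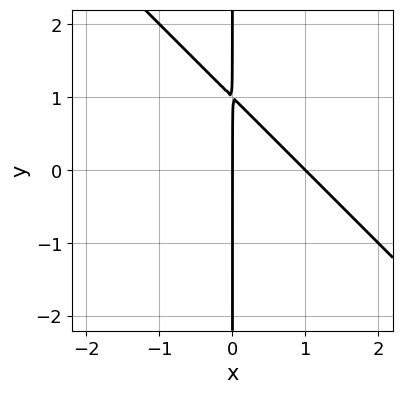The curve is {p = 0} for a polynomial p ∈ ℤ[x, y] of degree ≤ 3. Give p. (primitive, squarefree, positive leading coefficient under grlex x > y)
x^2 + x*y - x

First, degree: a generic line meets the curve in up to 2 points, so deg p = 2.
Next, observable constraints: every point of the y-axis in the box is on the curve; among the integer gridlines, it crosses the x-axis at x ∈ {0, 1}.
Finally, solving for integer coefficients yields p as stated.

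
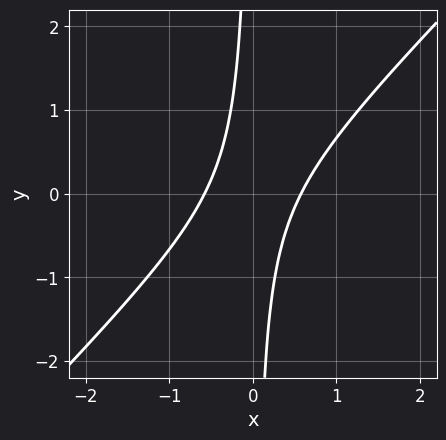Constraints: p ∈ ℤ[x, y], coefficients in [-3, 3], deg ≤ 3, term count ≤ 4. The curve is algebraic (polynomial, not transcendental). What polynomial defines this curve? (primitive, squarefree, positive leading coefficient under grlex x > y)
(a) deg p = 2.
(b) Reading off the gridlines: the curve avoids every integer y-axis point in the box.
(c) Assembling these constraints gives the stated polynomial.

3*x^2 - 3*x*y - 1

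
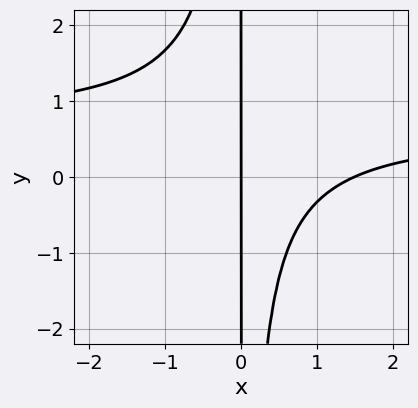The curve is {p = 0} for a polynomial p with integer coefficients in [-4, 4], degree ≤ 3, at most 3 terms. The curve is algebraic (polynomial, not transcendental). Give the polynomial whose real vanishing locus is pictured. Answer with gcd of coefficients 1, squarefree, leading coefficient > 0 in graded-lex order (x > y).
1. Degree: no degree-2 curve has this shape, so deg p = 3.
2. Observable constraints: it meets the x-axis at x = 0 (among the integer gridlines); the visible y-axis segment lies entirely on the curve.
3. Matching integer coefficients to the picture gives p.

3*x^2*y - 2*x^2 + 3*x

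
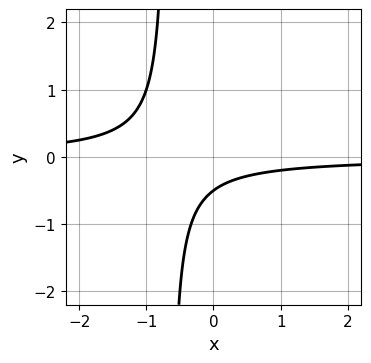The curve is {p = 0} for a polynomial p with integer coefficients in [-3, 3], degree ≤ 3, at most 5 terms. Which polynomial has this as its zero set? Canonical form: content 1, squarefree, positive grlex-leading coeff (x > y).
deg p = 2. The shape is more complex than any degree-1 curve.
Checking where it meets the axes: it misses every integer gridline on the x-axis.
Solving for integer coefficients yields p as stated.

3*x*y + 2*y + 1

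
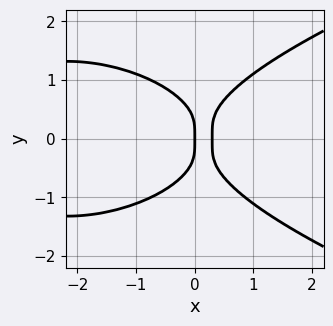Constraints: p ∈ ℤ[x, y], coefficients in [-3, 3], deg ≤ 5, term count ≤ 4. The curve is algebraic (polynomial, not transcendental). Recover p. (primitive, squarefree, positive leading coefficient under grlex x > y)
2*y^4 - x^3 - 3*x^2 + x

(a) deg p = 4. No degree-3 curve has this shape.
(b) Symmetries: it's symmetric under y → −y, forcing even powers of y.
(c) From the axis intercepts and sections: it meets the x-axis at x = 0 (among the integer gridlines); it crosses the y-axis at the gridline y = 0.
(d) Together with the visible shape, these determine p as stated.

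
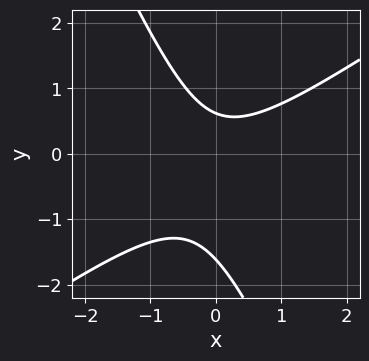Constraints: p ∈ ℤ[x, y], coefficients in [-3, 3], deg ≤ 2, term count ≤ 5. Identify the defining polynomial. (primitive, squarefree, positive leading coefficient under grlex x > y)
3*x^2 - 3*x*y - 2*y^2 - 2*y + 2

(a) Degree: a generic line meets the curve in up to 2 points, so deg p = 2.
(b) From the visible intercepts: the curve avoids every integer x-axis point in the box.
(c) Solving for integer coefficients yields p as stated.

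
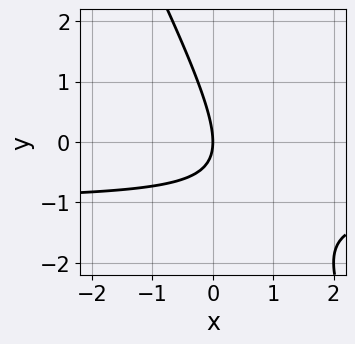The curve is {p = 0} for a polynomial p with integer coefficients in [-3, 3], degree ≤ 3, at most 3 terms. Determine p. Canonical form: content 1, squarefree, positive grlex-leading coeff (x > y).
(a) deg p = 2. A generic line meets the curve in up to 2 points.
(b) Observable constraints: one x-axis crossing is at x = 0; it crosses the y-axis at the gridline y = 0.
(c) Matching integer coefficients to the picture gives p.

2*x*y + y^2 + 2*x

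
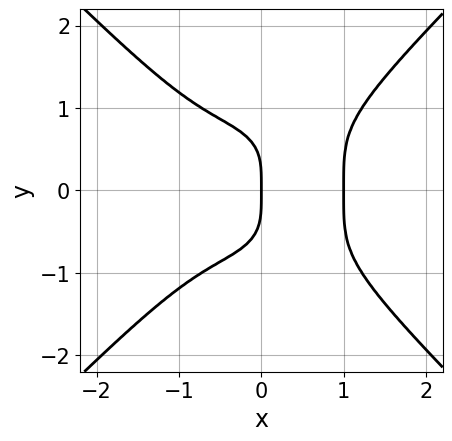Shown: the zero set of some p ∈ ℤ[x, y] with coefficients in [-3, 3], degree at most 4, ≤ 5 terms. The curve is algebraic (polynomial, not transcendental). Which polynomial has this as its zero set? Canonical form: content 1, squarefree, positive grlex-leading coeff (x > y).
x^4 - y^4 - x

deg p = 4.
Symmetries: the y ↦ −y reflection is a symmetry, so y appears only in even powers.
From the axis intercepts and sections: it meets the y-axis at y = 0 (among the integer gridlines); the x-axis gridline crossings are at x ∈ {0, 1}.
Fitting integer coefficients to these (and the overall shape) gives p.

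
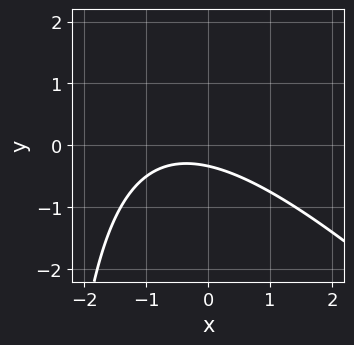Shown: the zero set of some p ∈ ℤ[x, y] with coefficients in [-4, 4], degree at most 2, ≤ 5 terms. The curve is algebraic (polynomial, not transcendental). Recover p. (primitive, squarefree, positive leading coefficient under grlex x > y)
x^2 + x*y + x + 3*y + 1

(a) Degree: no degree-1 curve has this shape, so deg p = 2.
(b) Checking where it meets the axes: it misses every integer gridline on the x-axis.
(c) Assembling these constraints gives the stated polynomial.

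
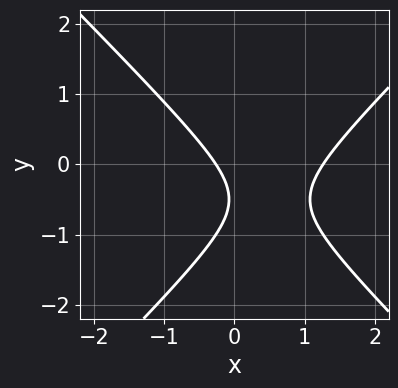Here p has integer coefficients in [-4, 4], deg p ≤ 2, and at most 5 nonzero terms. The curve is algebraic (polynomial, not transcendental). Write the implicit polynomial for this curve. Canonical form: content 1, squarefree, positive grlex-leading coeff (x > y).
First, degree: a generic line meets the curve in up to 2 points, so deg p = 2.
Next, observable constraints: no y-intercept at any integer in the box.
Finally, fitting integer coefficients to these (and the overall shape) gives p.

3*x^2 - 3*y^2 - 3*x - 3*y - 1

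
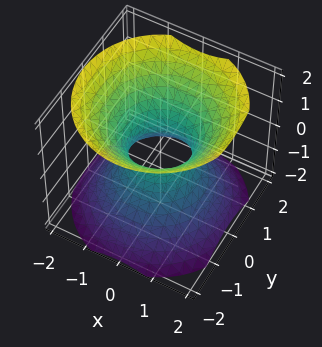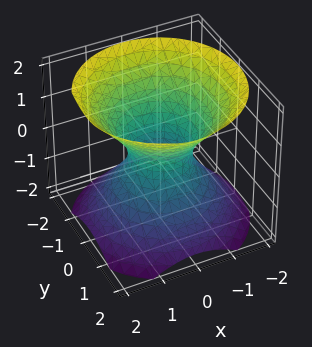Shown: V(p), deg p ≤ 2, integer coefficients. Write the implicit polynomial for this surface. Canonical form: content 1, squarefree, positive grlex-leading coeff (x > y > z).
(a) Degree: an hourglass — one-sheet hyperboloid; a quadric, so deg p = 2.
(b) Symmetries: it's symmetric under z → −z, forcing even powers of z; the surface is invariant under rotation about z: p = q(x² + y², z).
(c) From the visible intercepts: a circular section at z = 1 has radius between 1 and 2; it misses every integer gridline on the z-axis.
(d) Together with the visible shape, these determine p as stated.

3*x^2 + 3*y^2 - 3*z^2 - 2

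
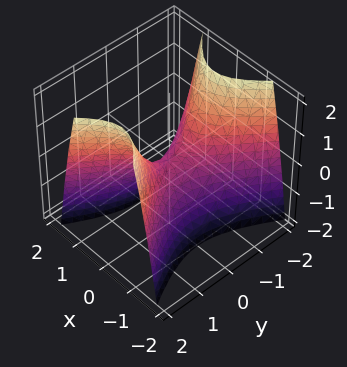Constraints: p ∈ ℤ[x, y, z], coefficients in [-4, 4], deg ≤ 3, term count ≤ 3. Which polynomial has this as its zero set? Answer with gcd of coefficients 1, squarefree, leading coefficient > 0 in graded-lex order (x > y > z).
First, deg p = 2.
Then, symmetries: the y ↦ −y reflection is a symmetry, so y appears only in even powers; it's symmetric under x → −x, forcing even powers of x.
Next, observable constraints: one x-axis crossing is at x = 0; one z-axis crossing is at z = 0.
Finally, together with the visible shape, these determine p as stated.

2*x^2 - y^2 + z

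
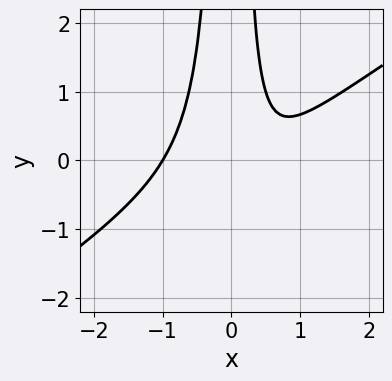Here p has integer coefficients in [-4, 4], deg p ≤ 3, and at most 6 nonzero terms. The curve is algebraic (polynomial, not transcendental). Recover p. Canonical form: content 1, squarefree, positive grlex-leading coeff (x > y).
2*x^3 - 3*x^2*y - x + 1

First, degree: a generic line meets the curve in up to 3 points, so deg p = 3.
Next, from the visible intercepts: the curve avoids every integer y-axis point in the box; it crosses the x-axis at the gridline x = -1.
Finally, the integer polynomial consistent with all of this is the stated p.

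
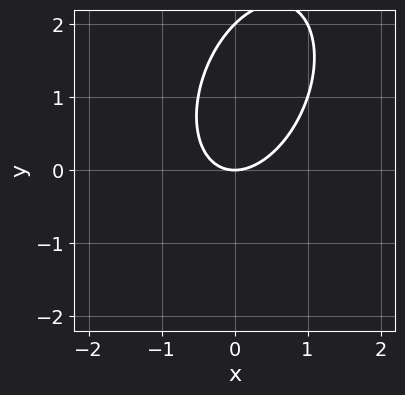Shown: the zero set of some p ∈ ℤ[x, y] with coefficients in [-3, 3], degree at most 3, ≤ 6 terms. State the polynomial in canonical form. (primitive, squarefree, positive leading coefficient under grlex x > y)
2*x^2 - x*y + y^2 - 2*y

First, degree: a generic line meets the curve in up to 2 points, so deg p = 2.
Then, reading off the gridlines: one x-axis crossing is at x = 0; among the integer gridlines, it crosses the y-axis at y ∈ {0, 2}.
Finally, matching integer coefficients to the picture gives p.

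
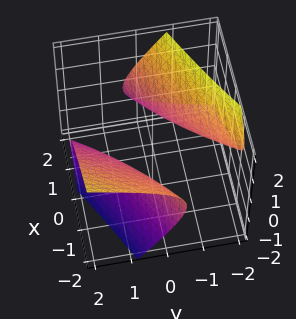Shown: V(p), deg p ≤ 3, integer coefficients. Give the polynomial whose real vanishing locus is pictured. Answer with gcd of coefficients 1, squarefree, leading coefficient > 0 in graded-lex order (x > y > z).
x^2 - 3*x*y + y^2 - 3*y*z - 3*z^2 - 2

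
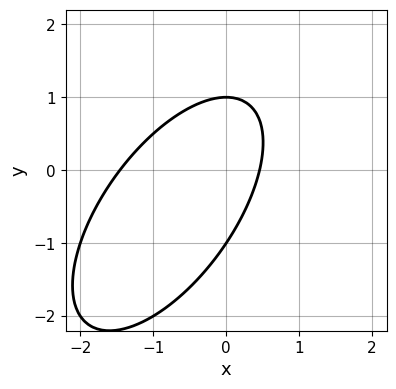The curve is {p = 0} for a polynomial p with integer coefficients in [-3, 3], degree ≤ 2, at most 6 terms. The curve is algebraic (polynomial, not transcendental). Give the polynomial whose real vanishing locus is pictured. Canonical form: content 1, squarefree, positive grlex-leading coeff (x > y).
1. deg p = 2.
2. Reading off the gridlines: the y-axis gridline crossings are at y ∈ {-1, 1}.
3. Solving for integer coefficients yields p as stated.

3*x^2 - 3*x*y + 2*y^2 + 3*x - 2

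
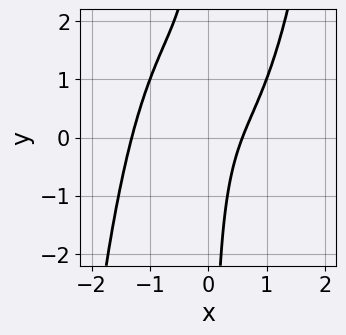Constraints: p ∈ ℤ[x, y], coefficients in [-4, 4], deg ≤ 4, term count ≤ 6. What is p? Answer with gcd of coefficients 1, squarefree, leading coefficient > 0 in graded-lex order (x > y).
deg p = 4. The shape is more complex than any degree-3 curve.
Checking where it meets the axes: no y-intercept at any integer in the box.
Assembling these constraints gives the stated polynomial.

2*x^4 - 3*x*y + 3*x - 2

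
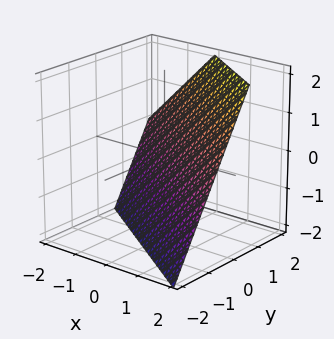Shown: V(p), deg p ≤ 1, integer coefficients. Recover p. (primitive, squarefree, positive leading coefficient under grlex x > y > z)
2*x + 3*y - 2*z - 2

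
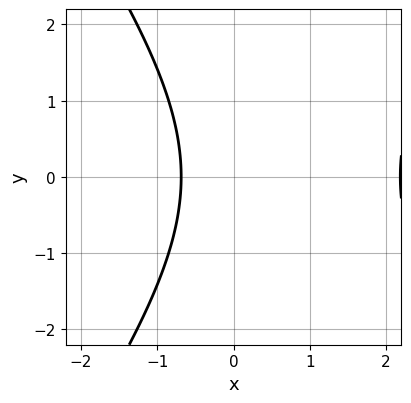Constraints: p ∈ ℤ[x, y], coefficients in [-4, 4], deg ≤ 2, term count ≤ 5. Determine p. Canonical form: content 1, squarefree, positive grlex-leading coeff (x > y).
(a) deg p = 2. The shape is more complex than any degree-1 curve.
(b) Symmetries: mirror symmetry y ↦ −y ⇒ only even powers of y.
(c) Checking where it meets the axes: the curve avoids every integer y-axis point in the box.
(d) Putting this together gives p.

2*x^2 - y^2 - 3*x - 3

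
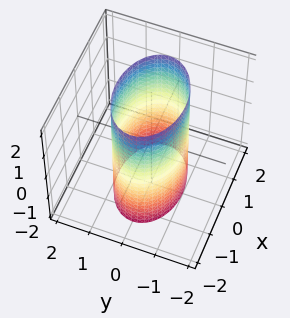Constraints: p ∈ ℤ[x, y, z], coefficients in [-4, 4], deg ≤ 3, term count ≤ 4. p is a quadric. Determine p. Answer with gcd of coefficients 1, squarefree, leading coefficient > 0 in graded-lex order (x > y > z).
x^2 + 2*y^2 - 2

1. Degree: a cylinder; a quadric, so deg p = 2.
2. Symmetries: mirror symmetry y ↦ −y ⇒ only even powers of y; the z ↦ −z reflection is a symmetry, so z appears only in even powers; mirror symmetry x ↦ −x ⇒ only even powers of x.
3. Reading off the gridlines: the surface avoids every integer z-axis point in the box; among the integer gridlines, it crosses the y-axis at y ∈ {-1, 1}.
4. Matching integer coefficients to the picture gives p.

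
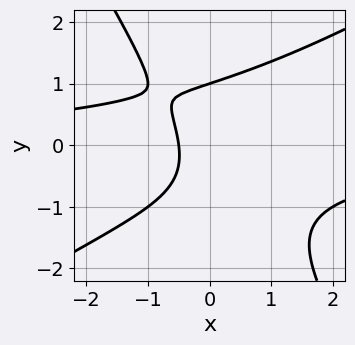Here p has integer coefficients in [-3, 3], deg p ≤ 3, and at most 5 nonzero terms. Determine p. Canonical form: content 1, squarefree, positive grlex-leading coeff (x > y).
1. deg p = 3.
2. From the visible intercepts: it crosses the y-axis at the gridline y = 1.
3. Assembling these constraints gives the stated polynomial.

x^2*y - x*y^2 - y^3 + 2*x + 1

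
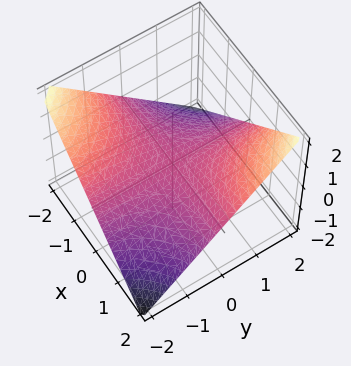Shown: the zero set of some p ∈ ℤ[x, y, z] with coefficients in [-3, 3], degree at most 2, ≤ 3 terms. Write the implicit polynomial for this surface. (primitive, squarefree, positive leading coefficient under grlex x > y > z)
Degree: a saddle surface; a quadric, so deg p = 2.
Against the integer gridlines: it crosses the z-axis at the gridline z = 0; every point of the x-axis in the box is on the surface.
Fitting integer coefficients to these (and the overall shape) gives p.

x*y - 2*z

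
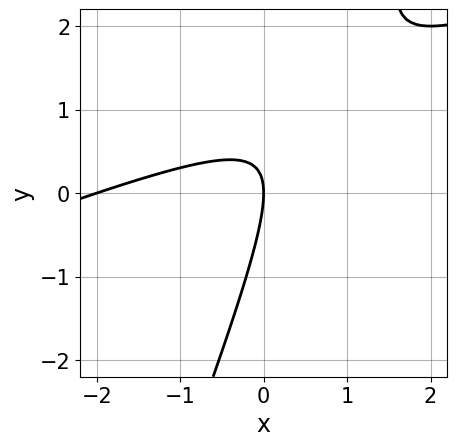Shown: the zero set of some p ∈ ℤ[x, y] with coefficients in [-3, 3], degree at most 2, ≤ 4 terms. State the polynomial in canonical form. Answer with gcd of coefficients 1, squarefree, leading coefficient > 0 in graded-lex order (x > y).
x^2 - 3*x*y + y^2 + 2*x

1. Degree: no degree-1 curve has this shape, so deg p = 2.
2. Against the integer gridlines: among the integer gridlines, it crosses the x-axis at x ∈ {-2, 0}; one y-axis crossing is at y = 0.
3. These observations pin down the coefficients.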